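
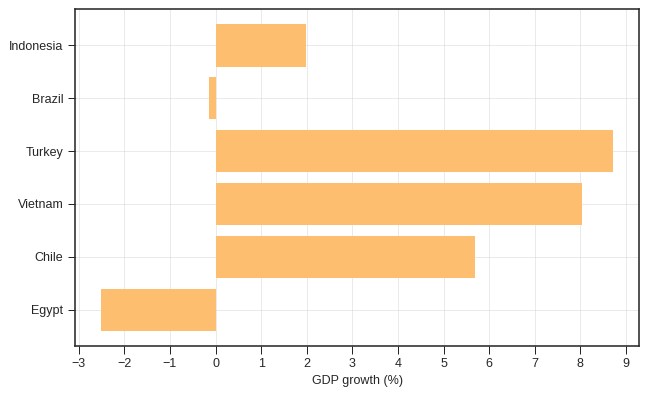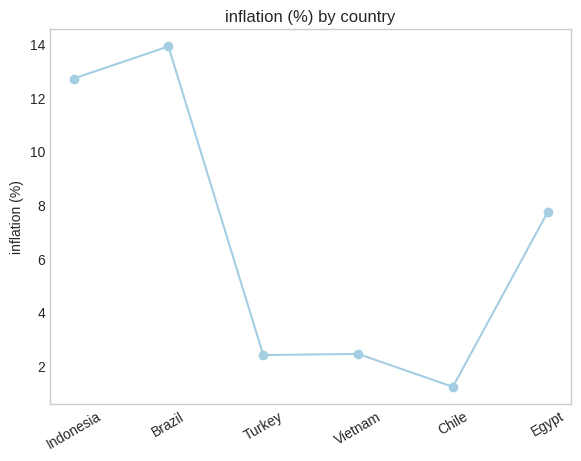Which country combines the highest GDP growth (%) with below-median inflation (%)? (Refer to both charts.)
Turkey

Chart 2 median inflation (%) ≈ 6; below-median countries: Turkey, Vietnam, Chile. Among those, Turkey has the highest GDP growth (%) (≈ 9).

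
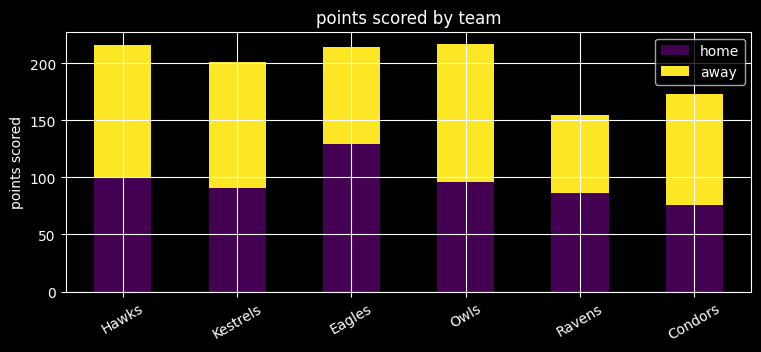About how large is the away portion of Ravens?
≈ 80

away top ≈ 160, bottom ≈ 80; segment ≈ 80.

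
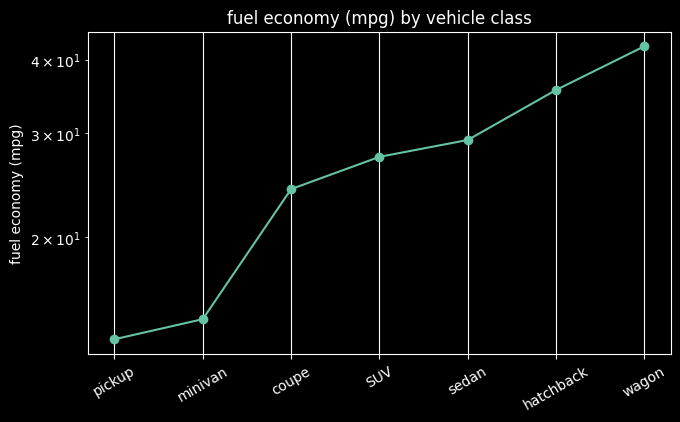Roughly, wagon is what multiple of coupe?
wagon ≈ 40, coupe ≈ 25; 40/25 ≈ 1.6.

≈ 1.6×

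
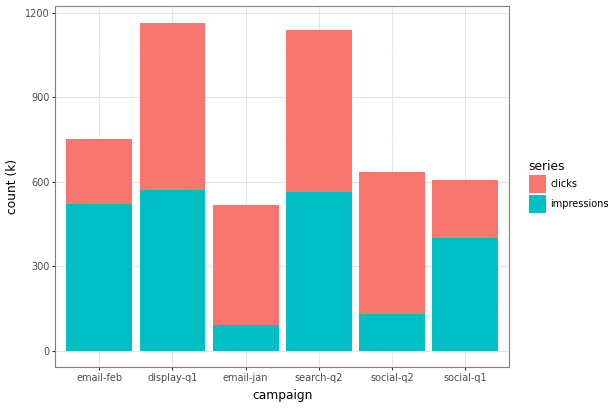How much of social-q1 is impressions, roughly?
impressions top ≈ 400, bottom ≈ 0; segment ≈ 400.

≈ 400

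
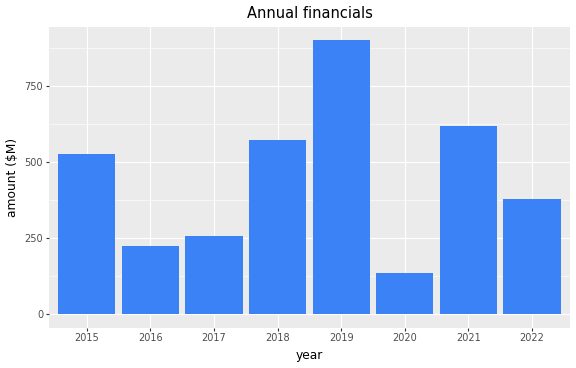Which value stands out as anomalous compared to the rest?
2019

2019 ≈ 900; the rest sit between ≈ 100 and ≈ 600.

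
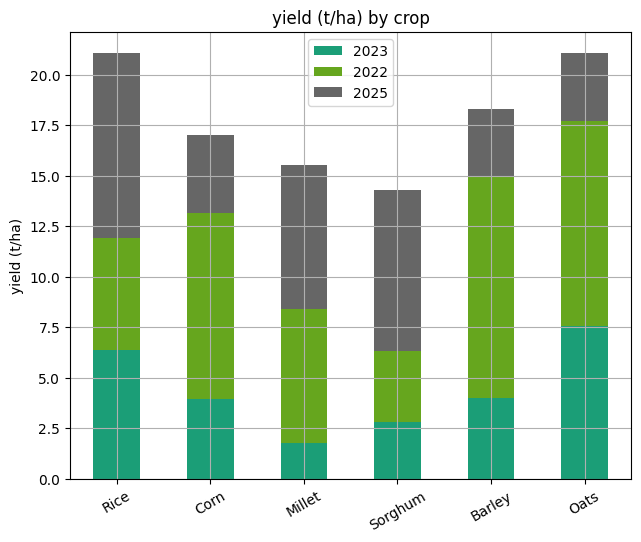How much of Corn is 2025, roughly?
≈ 4

2025 top ≈ 18, bottom ≈ 14; segment ≈ 4.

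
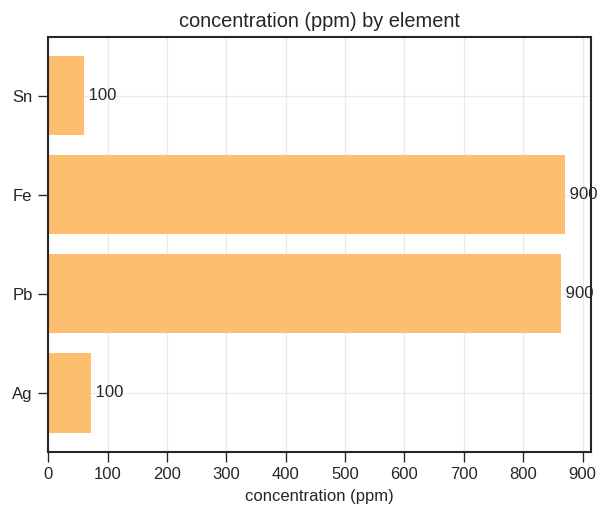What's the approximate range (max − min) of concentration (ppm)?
≈ 800

Max Fe ≈ 900, min Sn ≈ 100; range ≈ 800.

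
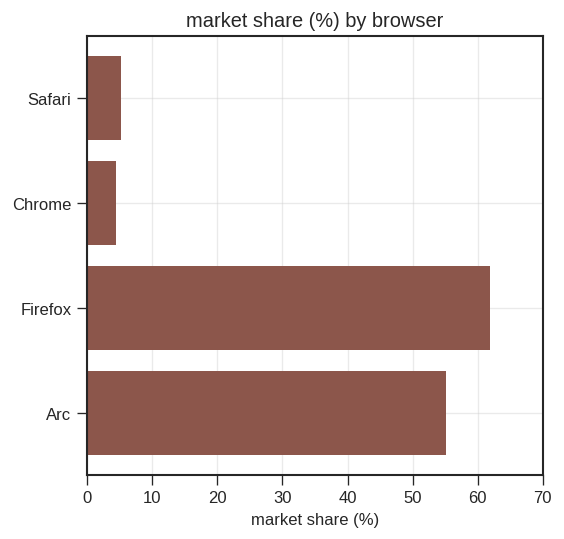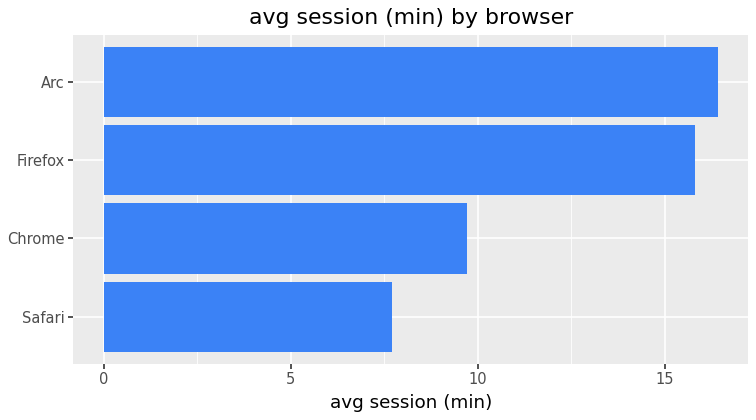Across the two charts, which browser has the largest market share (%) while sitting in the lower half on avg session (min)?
Safari

Chart 2 median avg session (min) ≈ 12; below-median browsers: Safari, Chrome. Among those, Safari has the highest market share (%) (≈ 10).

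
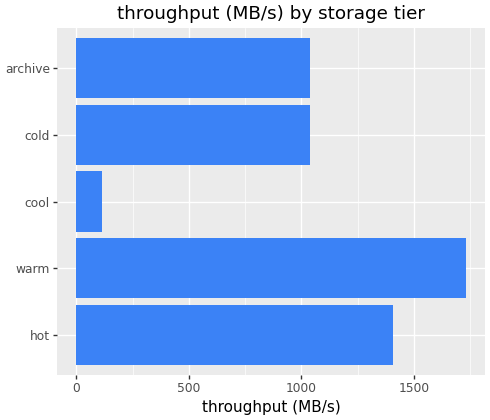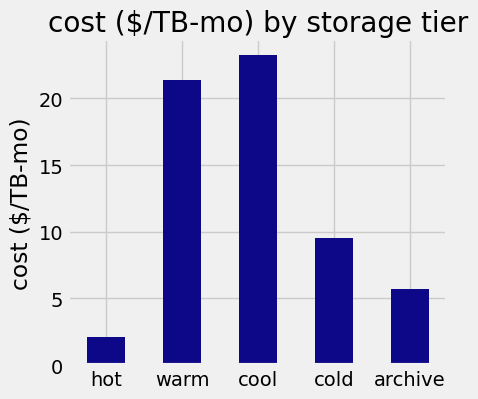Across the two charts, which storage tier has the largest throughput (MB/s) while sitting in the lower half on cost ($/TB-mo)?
Chart 2 median cost ($/TB-mo) ≈ 10; below-median storage tiers: hot, archive. Among those, hot has the highest throughput (MB/s) (≈ 1400).

hot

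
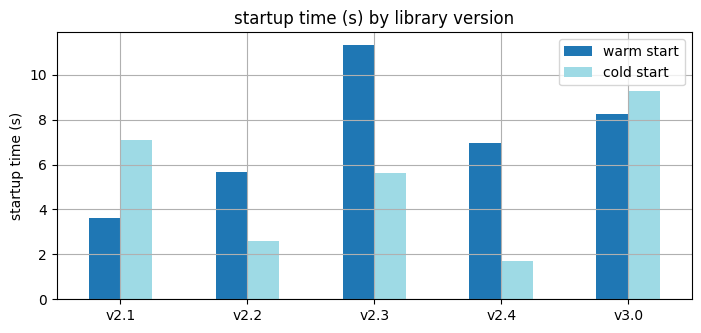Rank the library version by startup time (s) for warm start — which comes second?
Top 3 for warm start: v2.3 ≈ 11, v3.0 ≈ 8, v2.4 ≈ 7.

v3.0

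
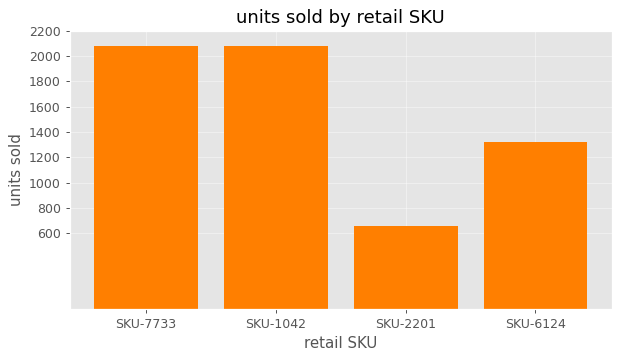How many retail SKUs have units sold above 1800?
Above 1800: SKU-7733, SKU-1042.

2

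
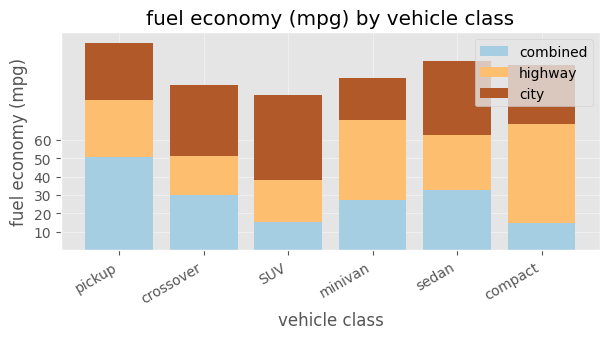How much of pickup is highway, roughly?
≈ 30

highway top ≈ 80, bottom ≈ 50; segment ≈ 30.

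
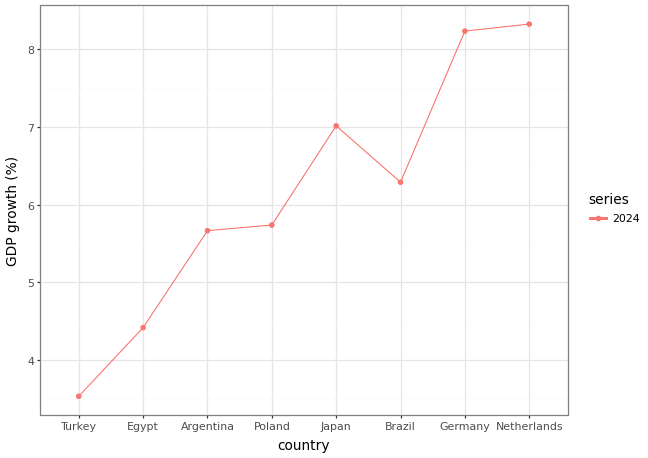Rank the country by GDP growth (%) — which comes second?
Germany

Top 3: Netherlands ≈ 8.5, Germany ≈ 8.0, Japan ≈ 7.0.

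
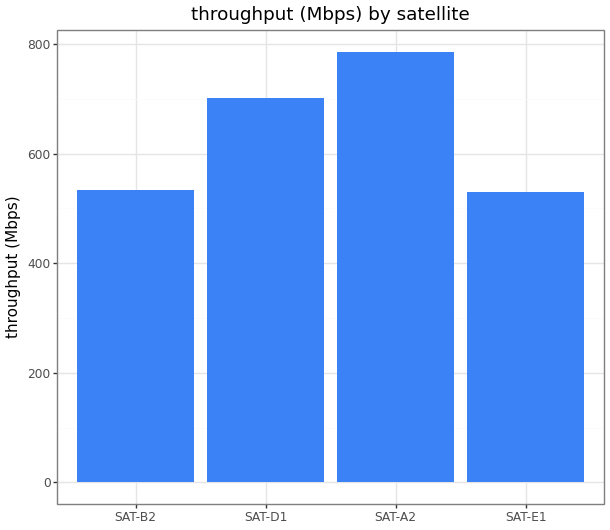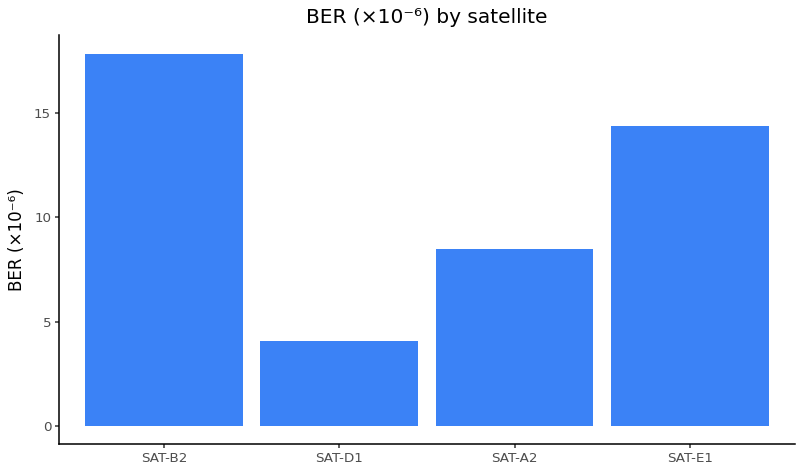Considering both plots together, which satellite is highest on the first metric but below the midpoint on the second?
Chart 2 median BER (×10⁻⁶) ≈ 12; below-median satellites: SAT-D1, SAT-A2. Among those, SAT-A2 has the highest throughput (Mbps) (≈ 800).

SAT-A2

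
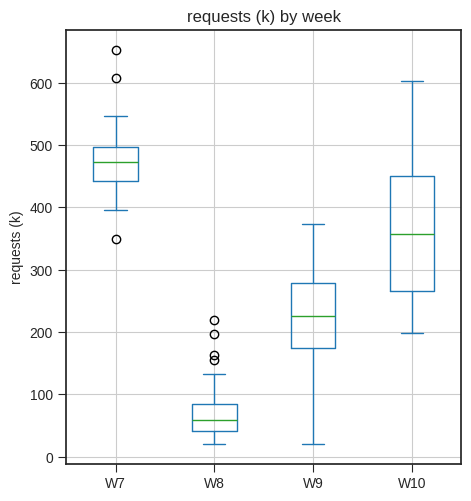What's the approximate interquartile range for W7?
≈ 50

Q3 ≈ 500, Q1 ≈ 450; IQR ≈ 50.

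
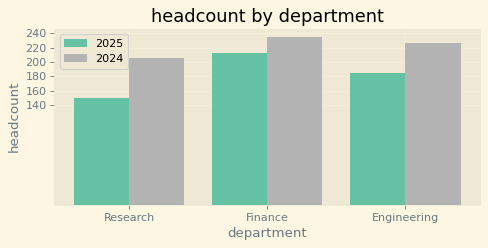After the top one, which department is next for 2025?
Engineering

Top 3 for 2025: Finance ≈ 220, Engineering ≈ 180, Research ≈ 140.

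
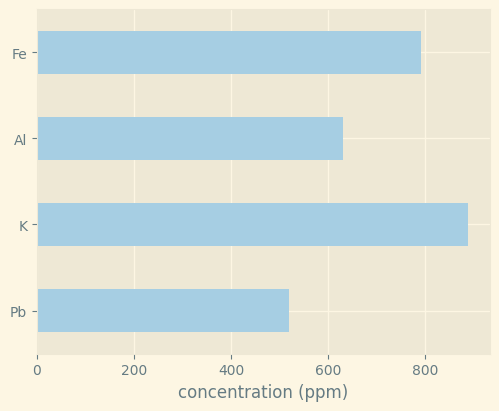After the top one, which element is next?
Top 3: K ≈ 900, Fe ≈ 800, Al ≈ 600.

Fe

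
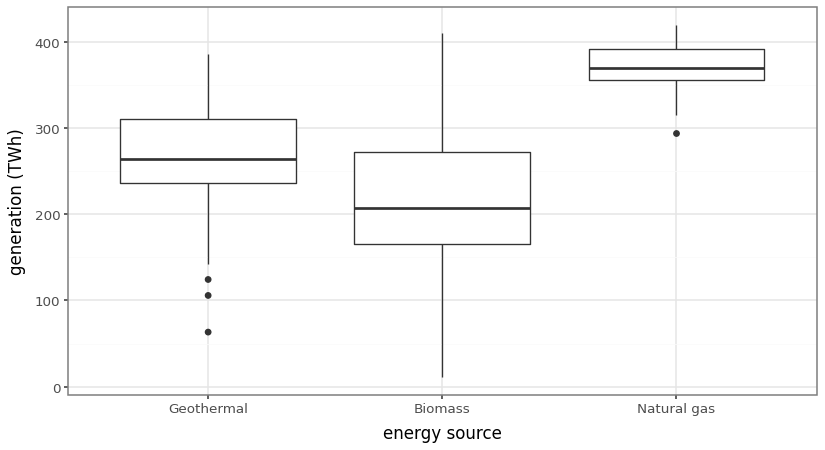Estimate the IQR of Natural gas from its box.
≈ 40

Q3 ≈ 400, Q1 ≈ 360; IQR ≈ 40.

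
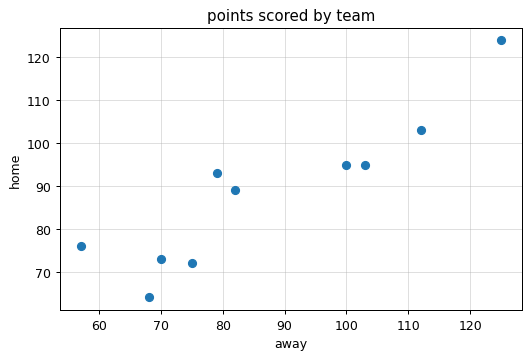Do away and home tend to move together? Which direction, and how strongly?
positive, strong

Points are positively correlated; strong (|r| ≈ 0.9).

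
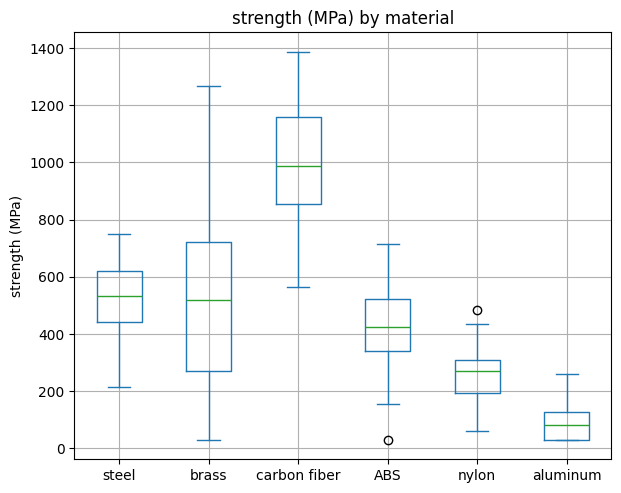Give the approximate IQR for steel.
Q3 ≈ 600, Q1 ≈ 400; IQR ≈ 200.

≈ 200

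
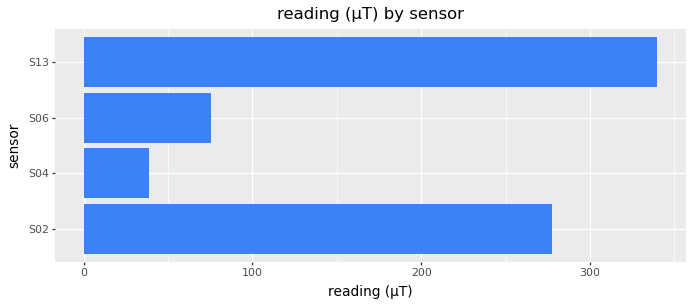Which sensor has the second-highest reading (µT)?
Top 3: S13 ≈ 350, S02 ≈ 300, S06 ≈ 100.

S02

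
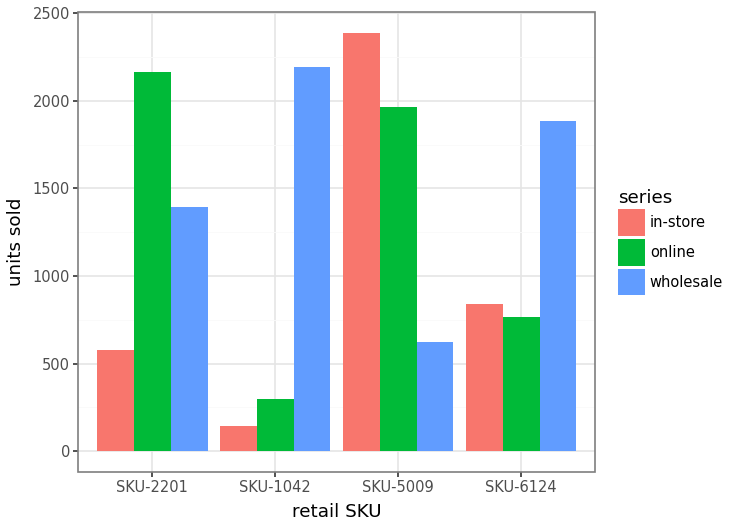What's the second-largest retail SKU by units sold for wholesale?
Top 3 for wholesale: SKU-1042 ≈ 2200, SKU-6124 ≈ 1800, SKU-2201 ≈ 1400.

SKU-6124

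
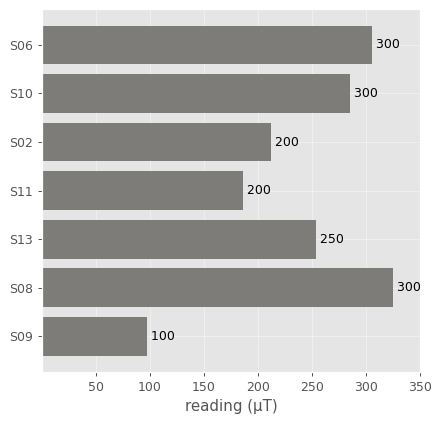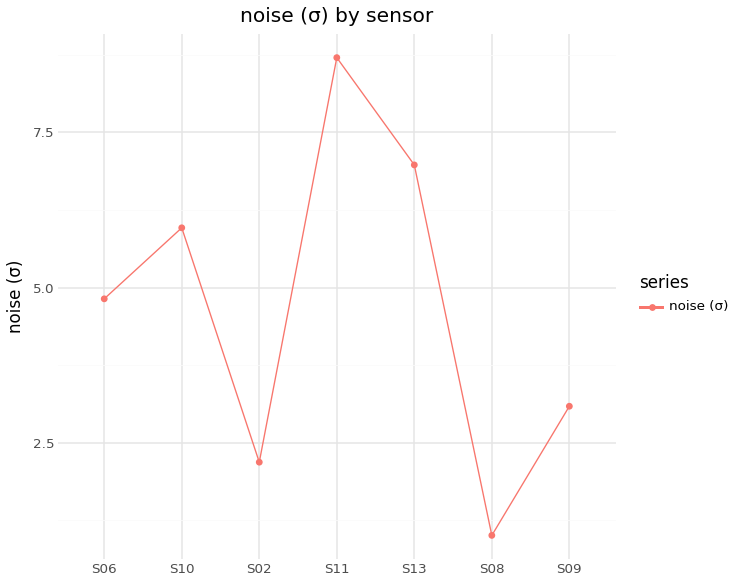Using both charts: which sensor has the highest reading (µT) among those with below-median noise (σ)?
S08

Chart 2 median noise (σ) ≈ 5; below-median sensors: S02, S08, S09. Among those, S08 has the highest reading (µT) (≈ 300).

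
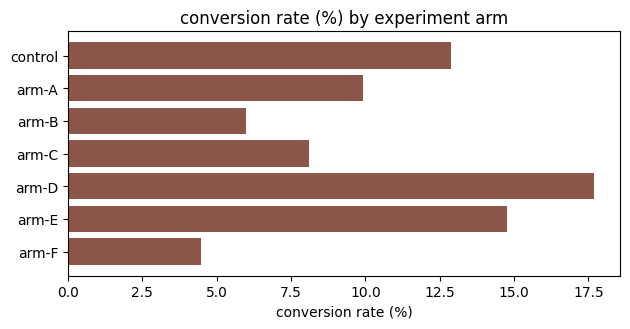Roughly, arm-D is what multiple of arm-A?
arm-D ≈ 18, arm-A ≈ 10; 18/10 ≈ 1.8.

≈ 1.8×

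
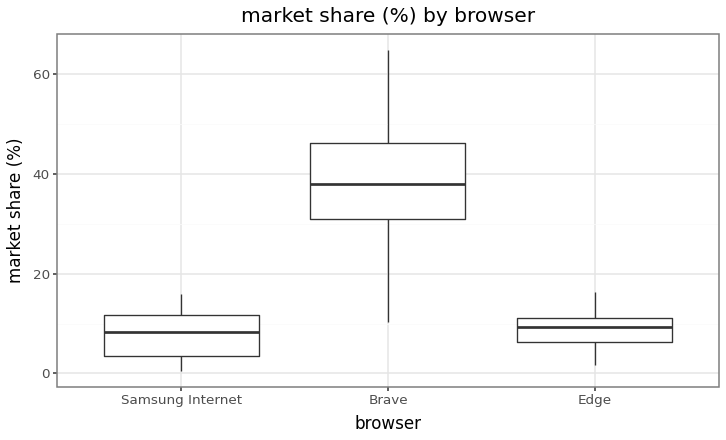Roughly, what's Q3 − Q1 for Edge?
Q3 ≈ 10, Q1 ≈ 5; IQR ≈ 5.

≈ 5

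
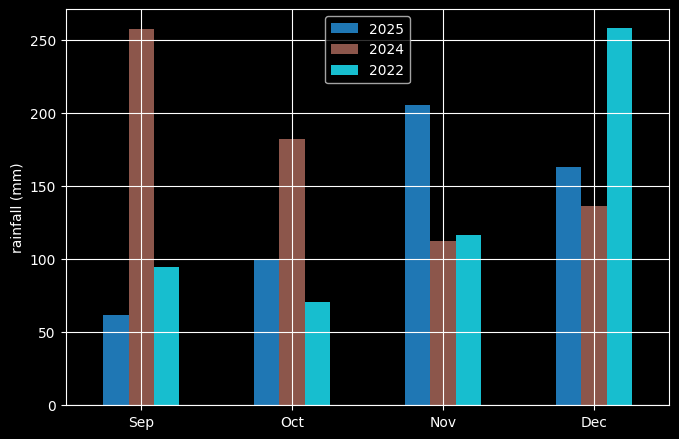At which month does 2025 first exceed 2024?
Nov

Oct: 2025 ≈ 100 vs 2024 ≈ 175 (not yet); Nov: 2025 ≈ 200 vs 2024 ≈ 100 (first crossover).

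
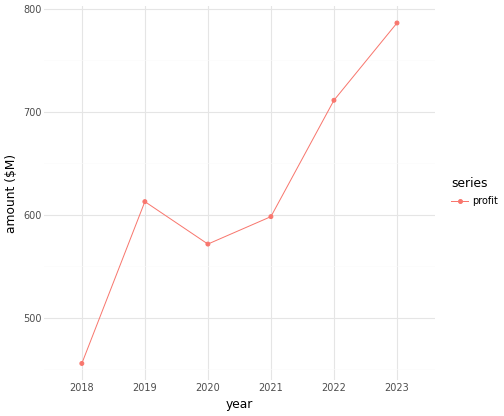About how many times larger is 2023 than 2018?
2023 ≈ 800, 2018 ≈ 450; 800/450 ≈ 1.78.

≈ 1.78×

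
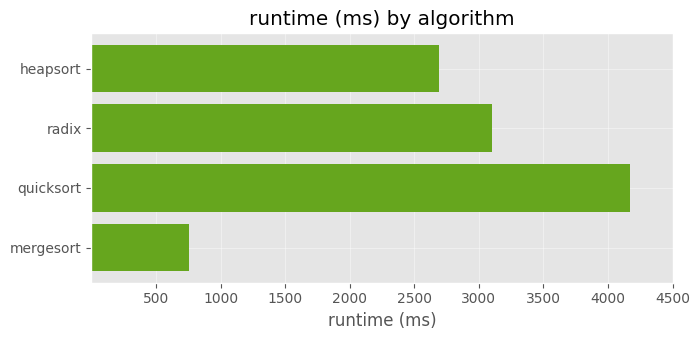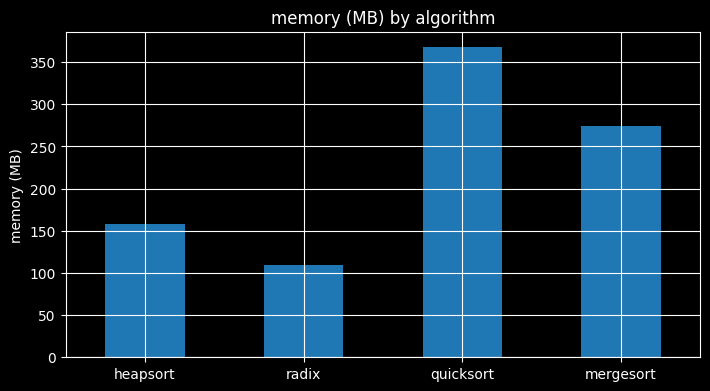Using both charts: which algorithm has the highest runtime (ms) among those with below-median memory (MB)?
radix

Chart 2 median memory (MB) ≈ 200; below-median algorithms: heapsort, radix. Among those, radix has the highest runtime (ms) (≈ 3000).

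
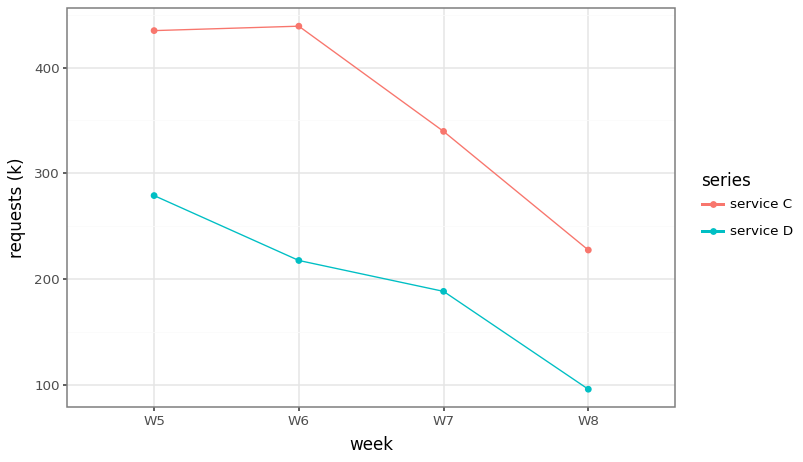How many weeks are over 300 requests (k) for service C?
Above 300: W5, W6, W7.

3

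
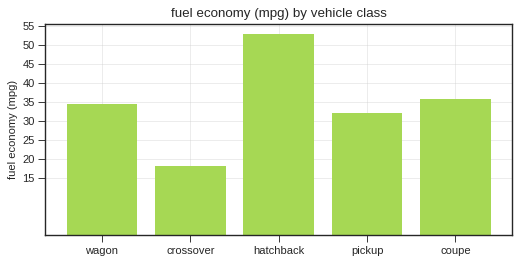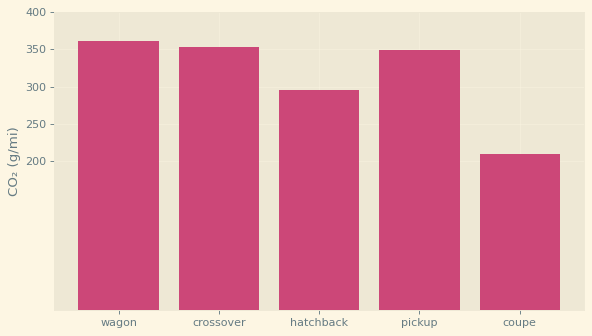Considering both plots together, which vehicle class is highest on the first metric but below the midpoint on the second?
Chart 2 median CO₂ (g/mi) ≈ 350; below-median vehicle classes: hatchback, coupe. Among those, hatchback has the highest fuel economy (mpg) (≈ 55).

hatchback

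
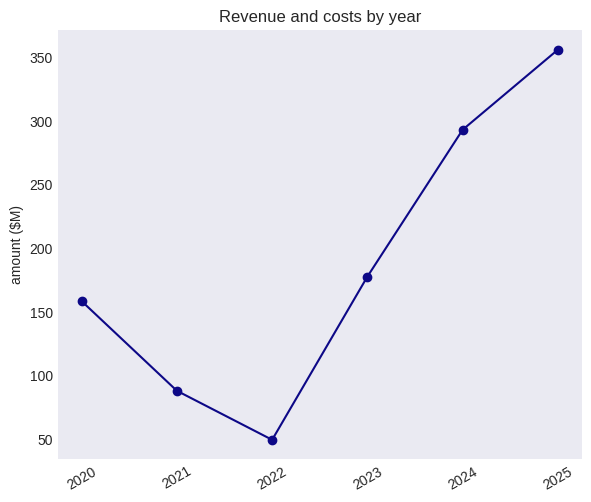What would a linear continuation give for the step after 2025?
≈ 425

Last three: 200, 300, 350 → slope ≈ 75/step → next ≈ 425.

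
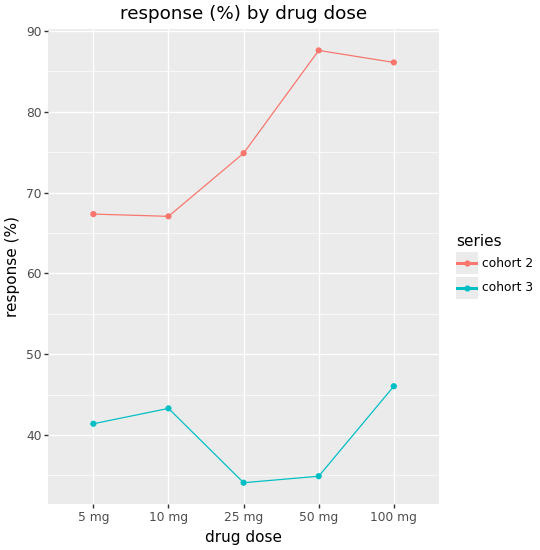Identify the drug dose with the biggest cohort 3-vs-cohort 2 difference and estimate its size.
50 mg: cohort 3 ≈ 35, cohort 2 ≈ 90 → gap ≈ 55. Next-largest (25 mg) is only ≈ 40.

50 mg, ≈ 55 %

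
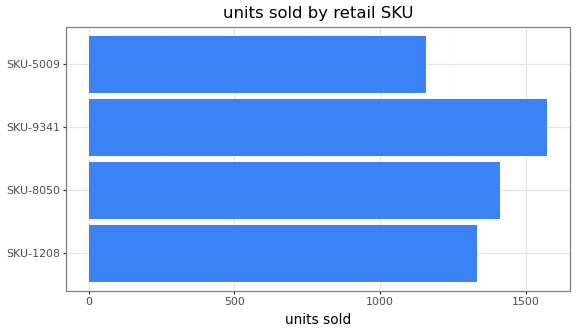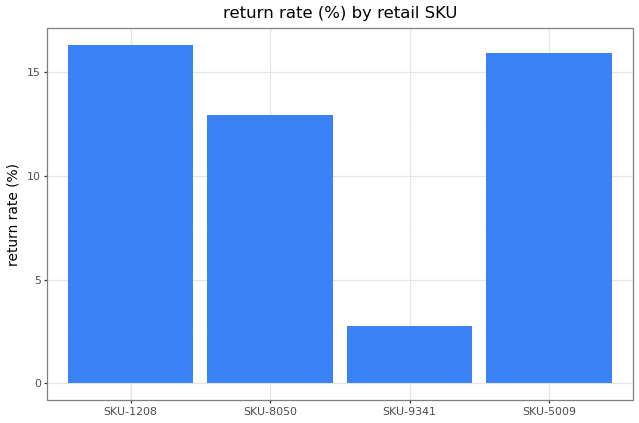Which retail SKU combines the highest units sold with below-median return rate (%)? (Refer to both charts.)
Chart 2 median return rate (%) ≈ 14; below-median retail SKUs: SKU-8050, SKU-9341. Among those, SKU-9341 has the highest units sold (≈ 1600).

SKU-9341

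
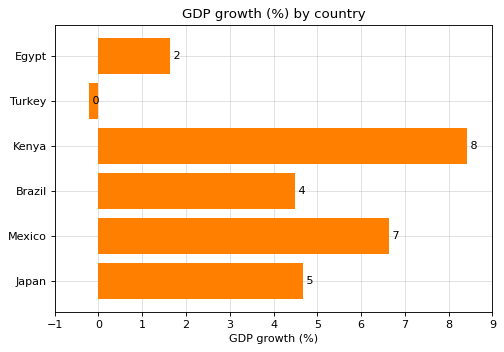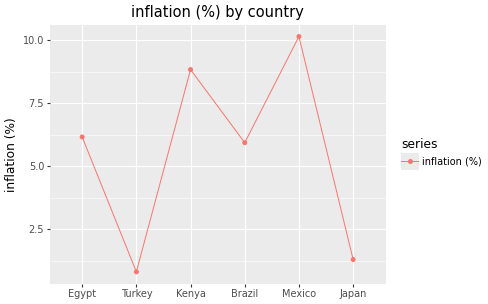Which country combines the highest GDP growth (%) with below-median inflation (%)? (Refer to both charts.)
Chart 2 median inflation (%) ≈ 6; below-median countries: Turkey, Brazil, Japan. Among those, Japan has the highest GDP growth (%) (≈ 5).

Japan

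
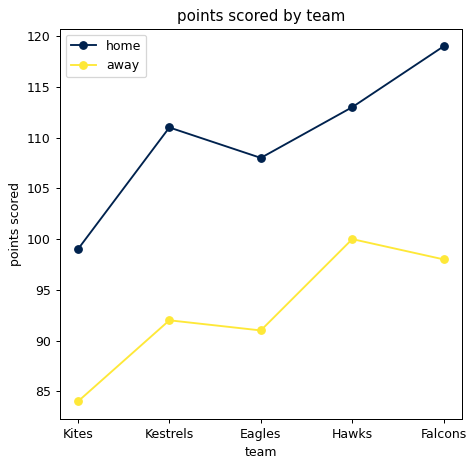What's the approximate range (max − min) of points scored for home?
Max Falcons ≈ 120, min Kites ≈ 100; range ≈ 20.

≈ 20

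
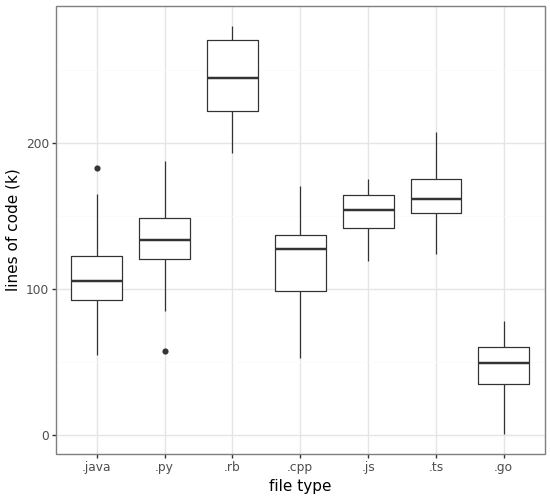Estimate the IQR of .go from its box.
Q3 ≈ 60, Q1 ≈ 40; IQR ≈ 20.

≈ 20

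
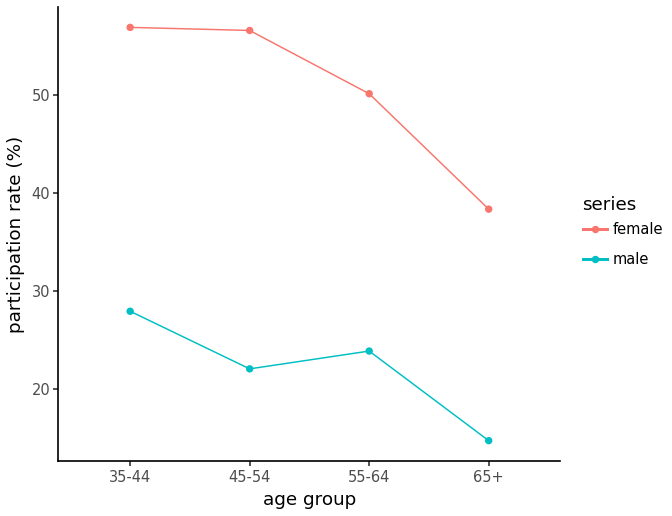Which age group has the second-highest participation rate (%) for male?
55-64

Top 3 for male: 35-44 ≈ 30, 55-64 ≈ 25, 45-54 ≈ 20.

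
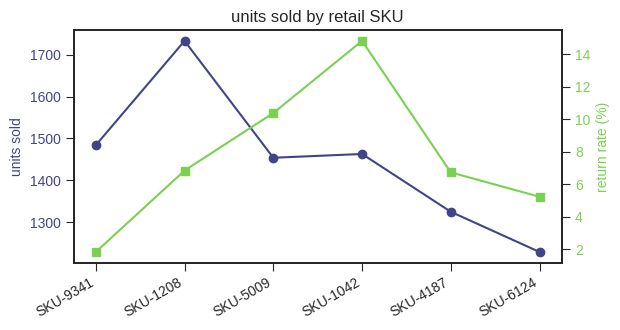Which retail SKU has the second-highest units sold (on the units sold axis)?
SKU-9341

Top 3 (on the units sold axis): SKU-1208 ≈ 1750, SKU-9341 ≈ 1500, SKU-1042 ≈ 1450.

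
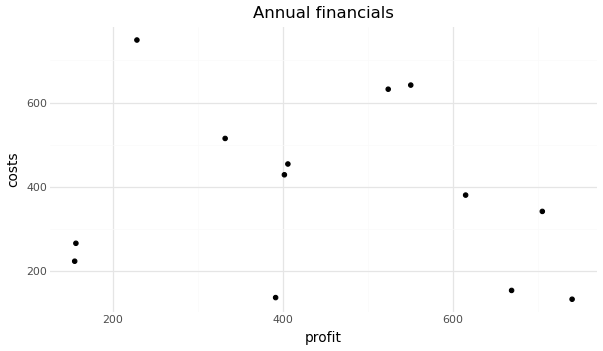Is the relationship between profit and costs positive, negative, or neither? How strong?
no clear correlation

Points are roughly uncorrelated; weak (|r| ≈ 0.2).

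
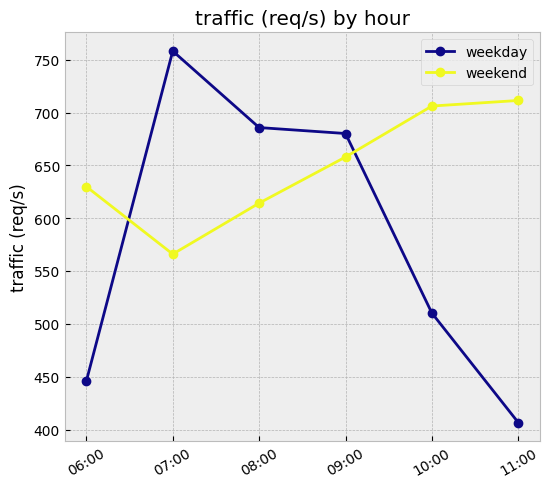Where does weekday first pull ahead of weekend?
07:00

06:00: weekday ≈ 450 vs weekend ≈ 650 (not yet); 07:00: weekday ≈ 750 vs weekend ≈ 550 (first crossover).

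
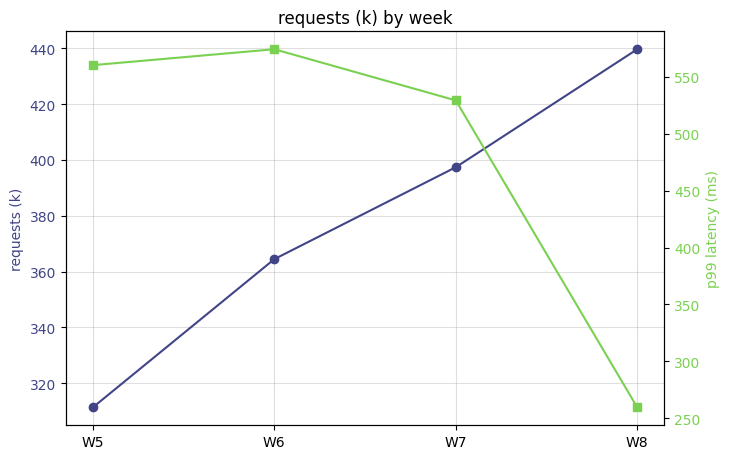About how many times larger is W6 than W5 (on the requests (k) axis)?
W6 ≈ 360, W5 ≈ 320; 360/320 ≈ 1.12.

≈ 1.12×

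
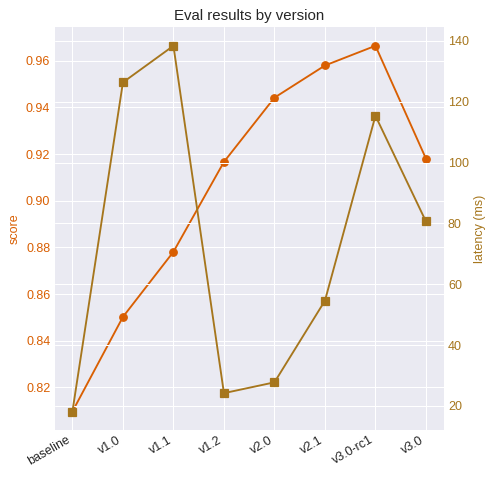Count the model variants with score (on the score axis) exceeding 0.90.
Above 0.90: v1.2, v2.0, v2.1, v3.0-rc1, v3.0.

5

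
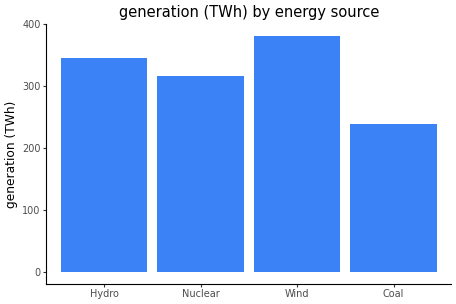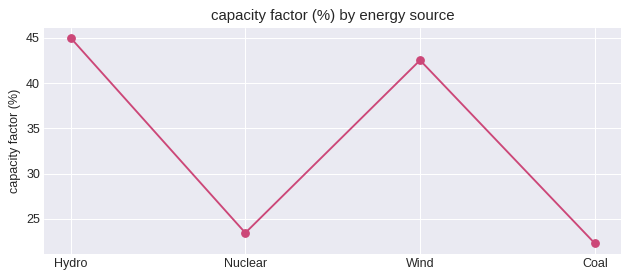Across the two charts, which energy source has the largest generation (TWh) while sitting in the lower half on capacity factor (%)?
Nuclear

Chart 2 median capacity factor (%) ≈ 35; below-median energy sources: Nuclear, Coal. Among those, Nuclear has the highest generation (TWh) (≈ 300).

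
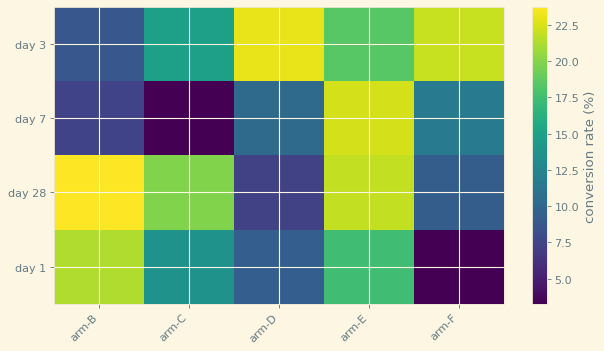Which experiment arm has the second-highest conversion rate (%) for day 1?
Top 3 for day 1: arm-B ≈ 22, arm-E ≈ 18, arm-C ≈ 14.

arm-E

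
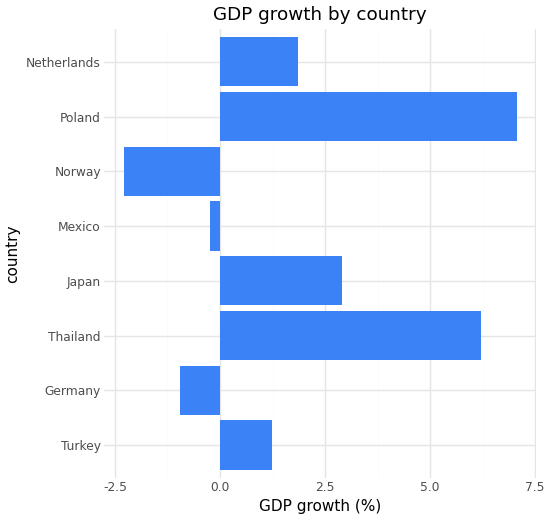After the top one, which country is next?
Thailand

Top 3: Poland ≈ 7, Thailand ≈ 6, Japan ≈ 3.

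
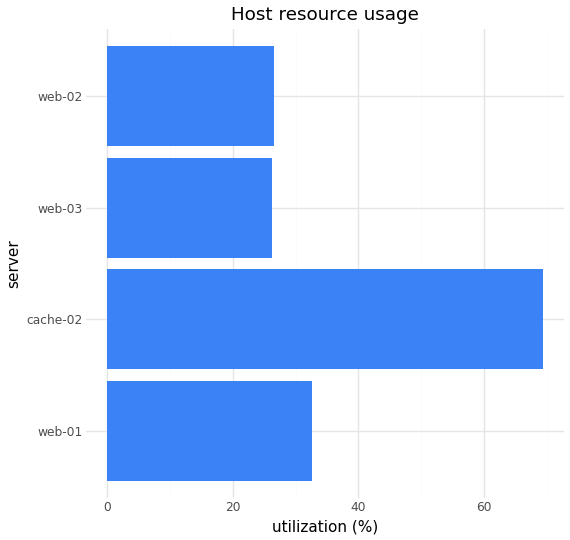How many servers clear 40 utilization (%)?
1

Above 40: cache-02.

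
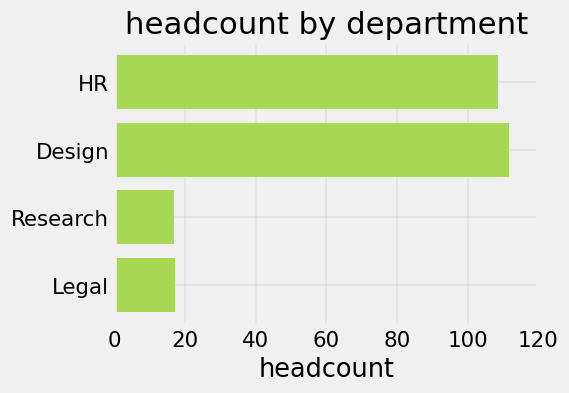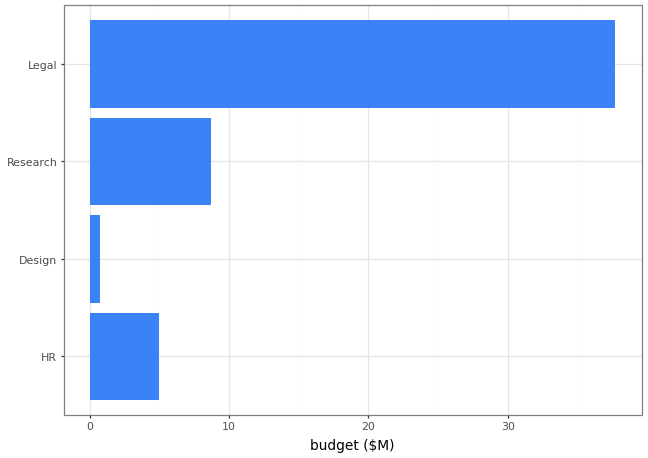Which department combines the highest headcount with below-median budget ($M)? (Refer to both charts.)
Design

Chart 2 median budget ($M) ≈ 5; below-median departments: HR, Design. Among those, Design has the highest headcount (≈ 120).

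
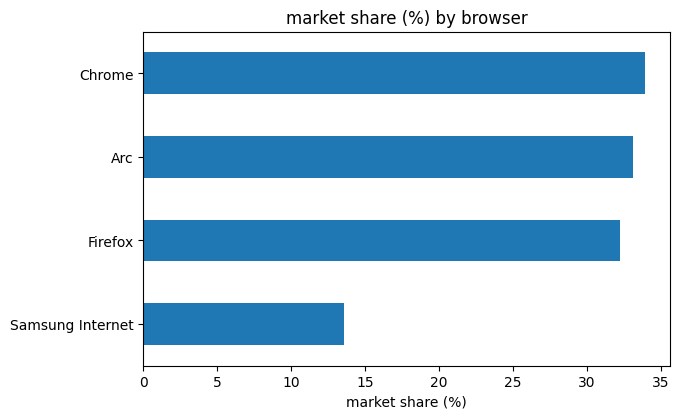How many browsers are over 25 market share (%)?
3

Above 25: Firefox, Arc, Chrome.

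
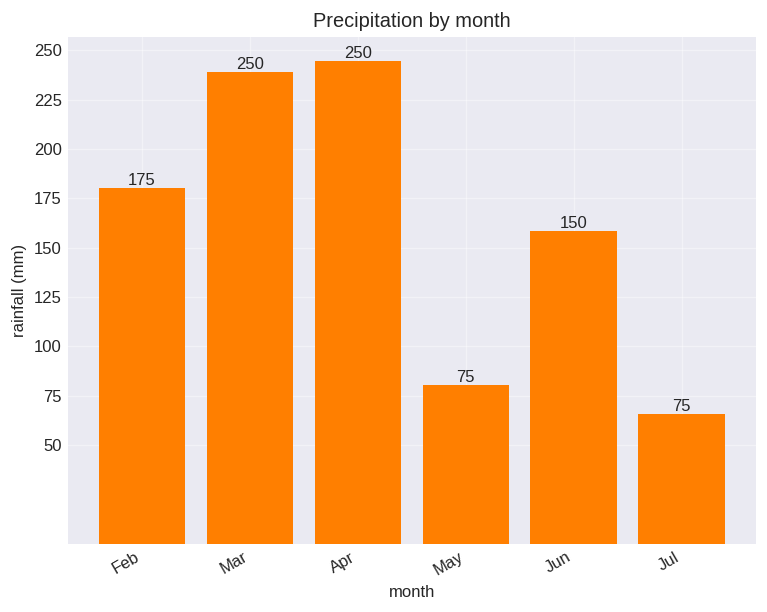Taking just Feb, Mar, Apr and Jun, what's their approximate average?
≈ 206

(175 + 250 + 250 + 150) / 4 ≈ 206.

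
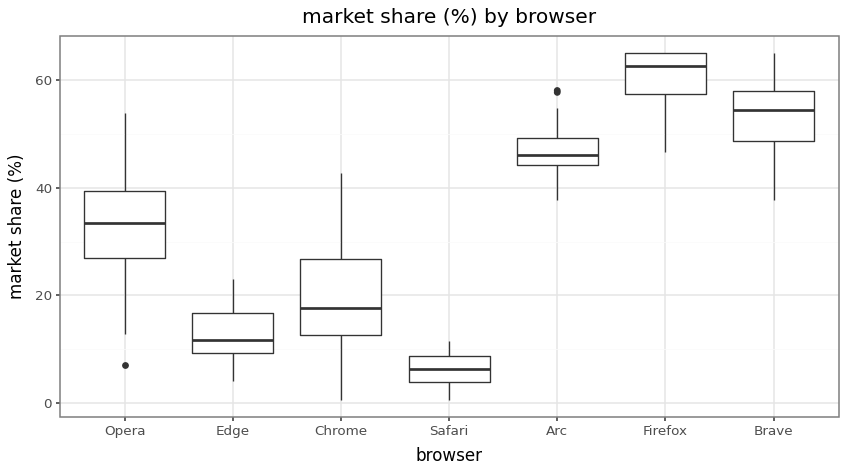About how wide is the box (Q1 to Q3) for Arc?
≈ 5

Q3 ≈ 50, Q1 ≈ 45; IQR ≈ 5.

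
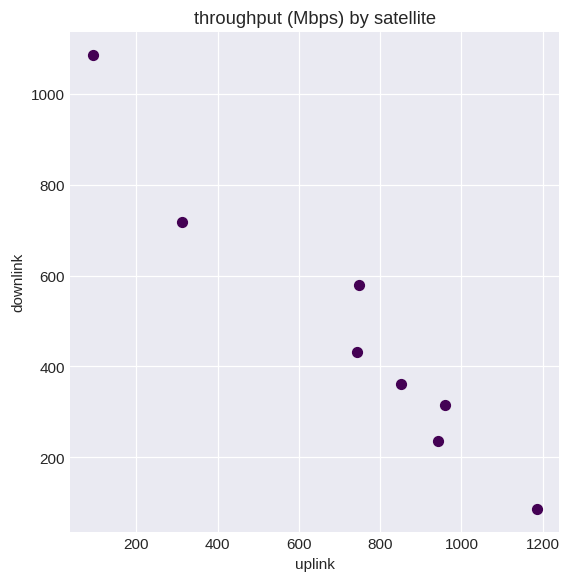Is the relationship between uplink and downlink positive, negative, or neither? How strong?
negative, strong

Points are negatively correlated; strong (|r| ≈ 1.0).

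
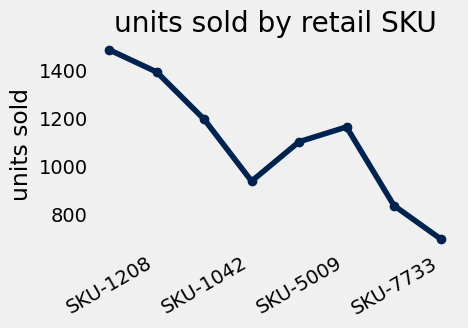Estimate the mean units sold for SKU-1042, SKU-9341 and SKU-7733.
≈ 967

(1200 + 900 + 800) / 3 ≈ 967.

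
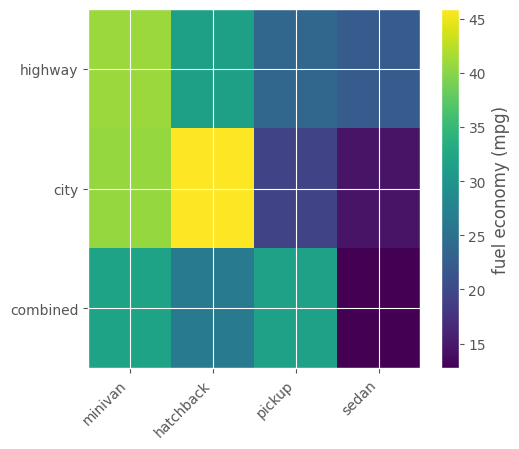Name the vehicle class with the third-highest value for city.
pickup

Top 4 for city: hatchback ≈ 45, minivan ≈ 40, pickup ≈ 20, sedan ≈ 15.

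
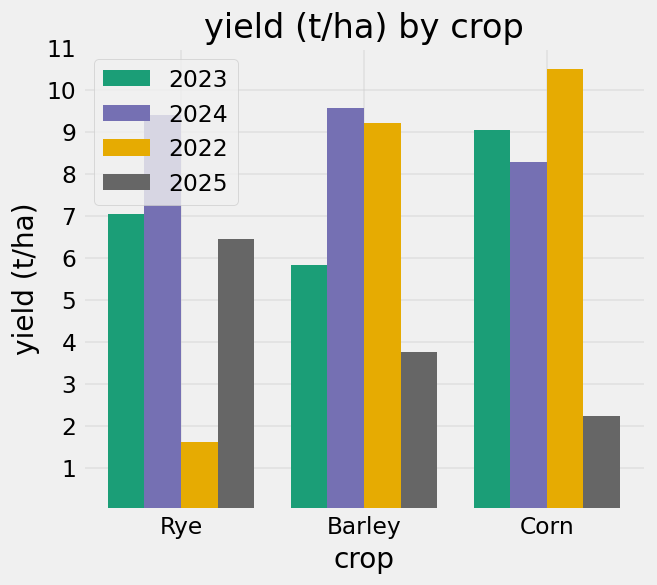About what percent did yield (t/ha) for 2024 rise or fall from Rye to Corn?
Rye ≈ 9, Corn ≈ 8; (8 − 9) / 9 ≈ -11.1%.

≈ -11.1%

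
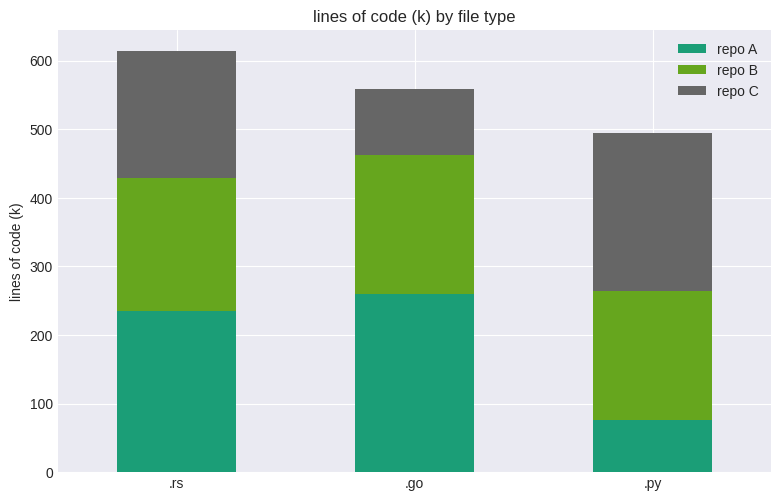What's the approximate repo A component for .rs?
repo A top ≈ 200, bottom ≈ 0; segment ≈ 200.

≈ 200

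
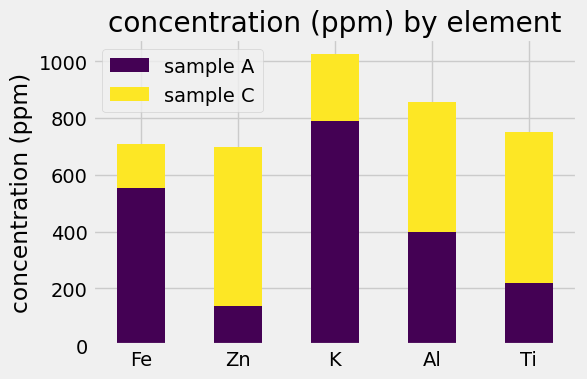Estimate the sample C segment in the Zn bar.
≈ 600

sample C top ≈ 700, bottom ≈ 100; segment ≈ 600.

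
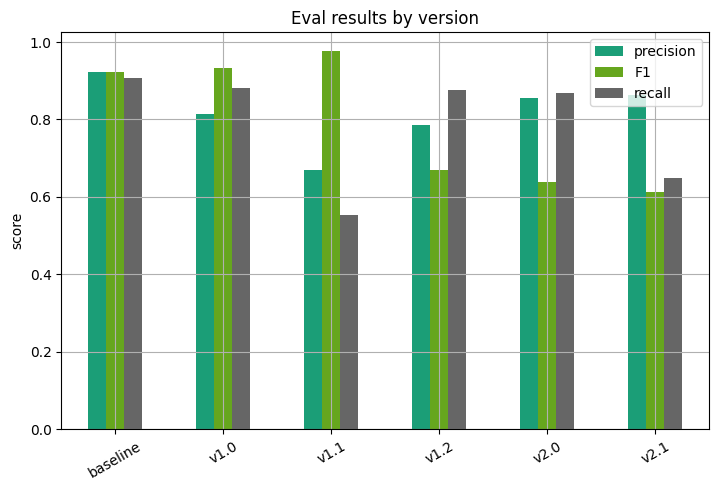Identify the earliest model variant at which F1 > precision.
v1.0

baseline: F1 ≈ 0.9 vs precision ≈ 0.9 (not yet); v1.0: F1 ≈ 0.9 vs precision ≈ 0.8 (first crossover).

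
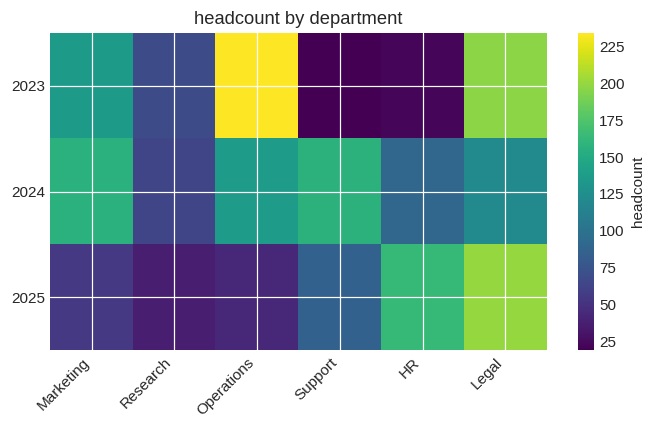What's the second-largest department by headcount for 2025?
HR

Top 3 for 2025: Legal ≈ 200, HR ≈ 160, Support ≈ 80.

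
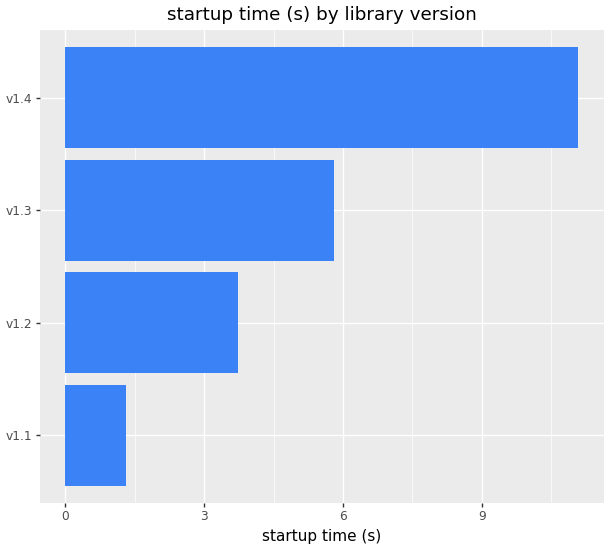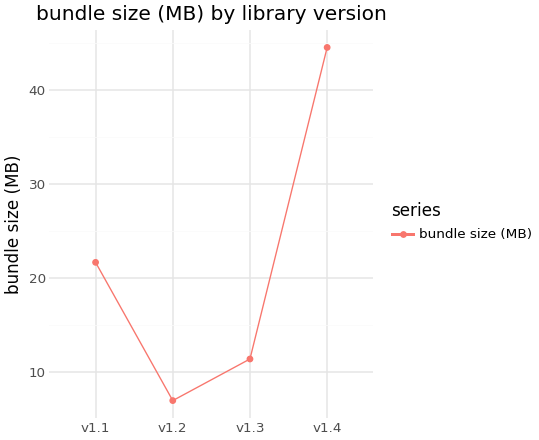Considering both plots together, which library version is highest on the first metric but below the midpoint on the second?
v1.3

Chart 2 median bundle size (MB) ≈ 15; below-median library versions: v1.2, v1.3. Among those, v1.3 has the highest startup time (s) (≈ 6).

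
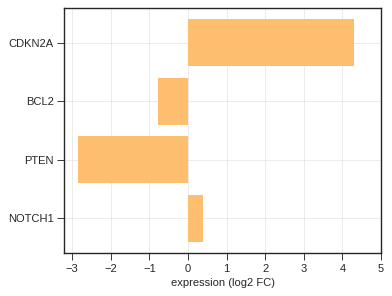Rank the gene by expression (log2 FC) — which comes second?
NOTCH1

Top 3: CDKN2A ≈ 4, NOTCH1 ≈ 0, BCL2 ≈ -1.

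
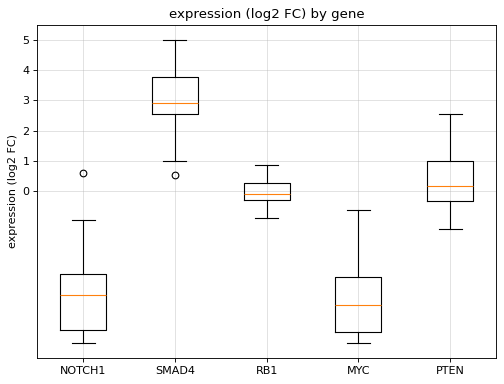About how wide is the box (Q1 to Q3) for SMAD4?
Q3 ≈ 4, Q1 ≈ 3; IQR ≈ 1.

≈ 1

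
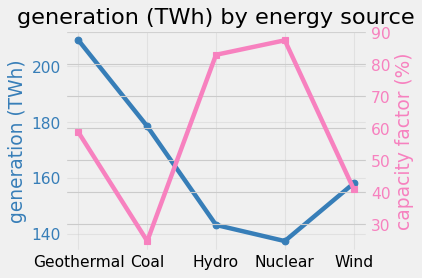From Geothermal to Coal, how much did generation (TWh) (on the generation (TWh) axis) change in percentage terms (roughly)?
Geothermal ≈ 210, Coal ≈ 180; (180 − 210) / 210 ≈ -14.3%.

≈ -14.3%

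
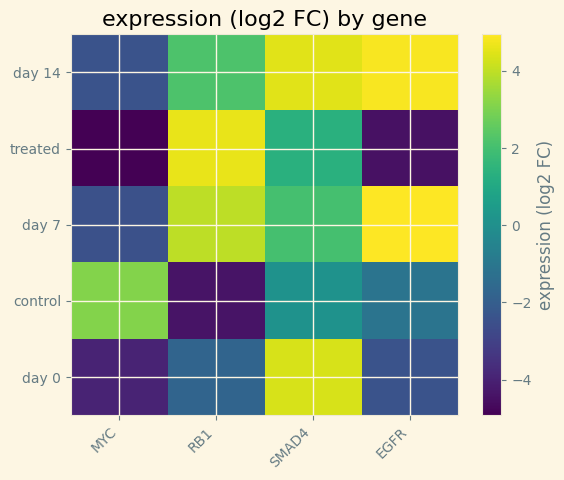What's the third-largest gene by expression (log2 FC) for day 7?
SMAD4

Top 4 for day 7: EGFR ≈ 5, RB1 ≈ 4, SMAD4 ≈ 2, MYC ≈ -2.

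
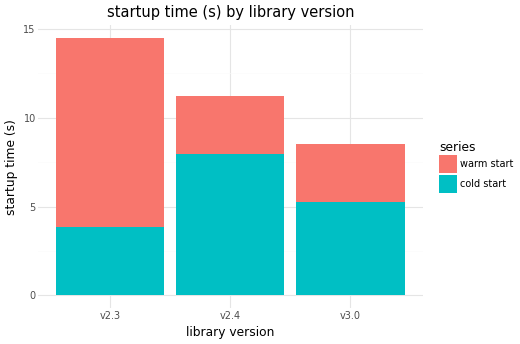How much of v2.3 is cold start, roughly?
cold start top ≈ 4, bottom ≈ 0; segment ≈ 4.

≈ 4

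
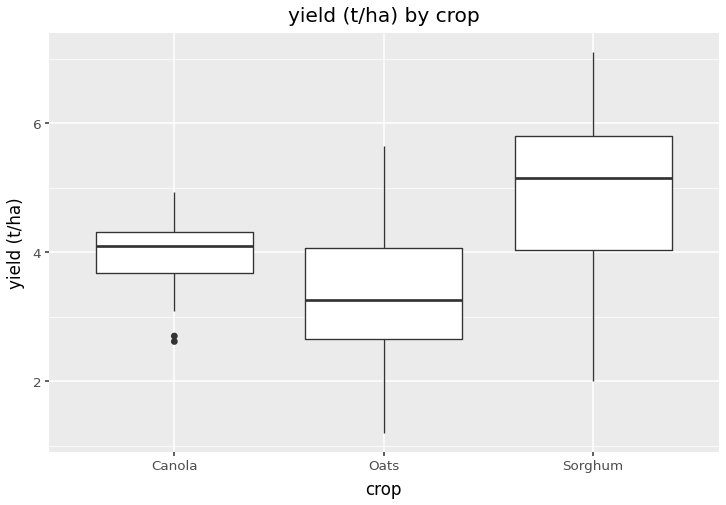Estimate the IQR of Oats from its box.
≈ 1.4

Q3 ≈ 4.0, Q1 ≈ 2.6; IQR ≈ 1.4.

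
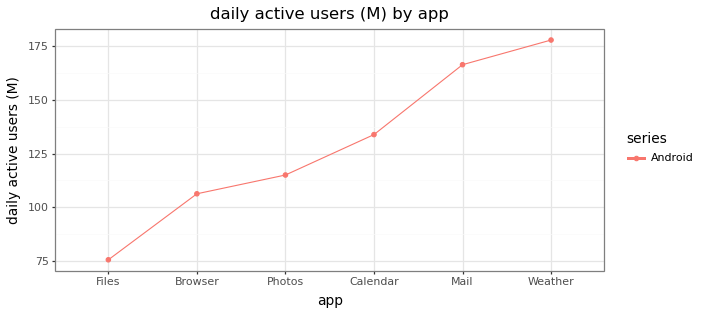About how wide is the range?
Max Weather ≈ 180, min Files ≈ 80; range ≈ 100.

≈ 100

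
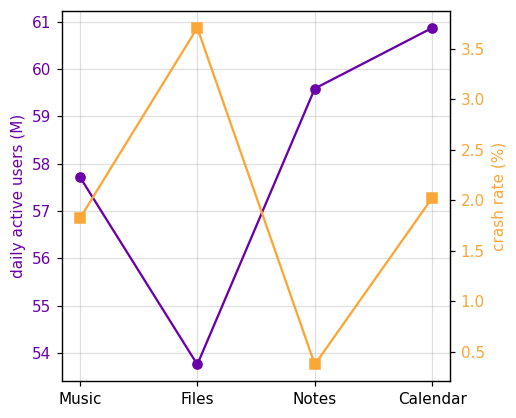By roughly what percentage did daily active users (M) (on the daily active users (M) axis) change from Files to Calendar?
≈ +13%

Files ≈ 54, Calendar ≈ 61; (61 − 54) / 54 ≈ +13%.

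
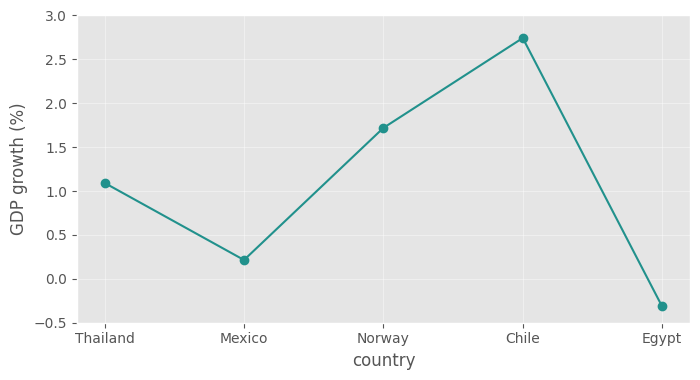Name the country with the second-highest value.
Norway

Top 3: Chile ≈ 2.5, Norway ≈ 1.5, Thailand ≈ 1.0.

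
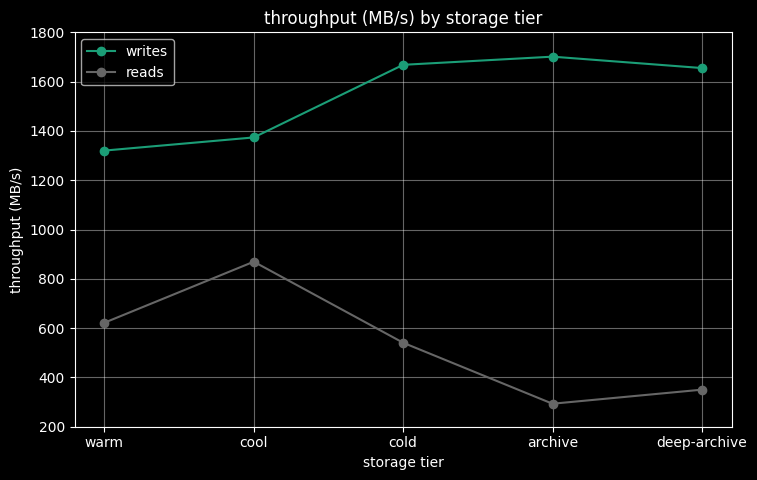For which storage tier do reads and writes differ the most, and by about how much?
archive: reads ≈ 200, writes ≈ 1800 → gap ≈ 1600. Next-largest (deep-archive) is only ≈ 1200.

archive, ≈ 1600 MB/s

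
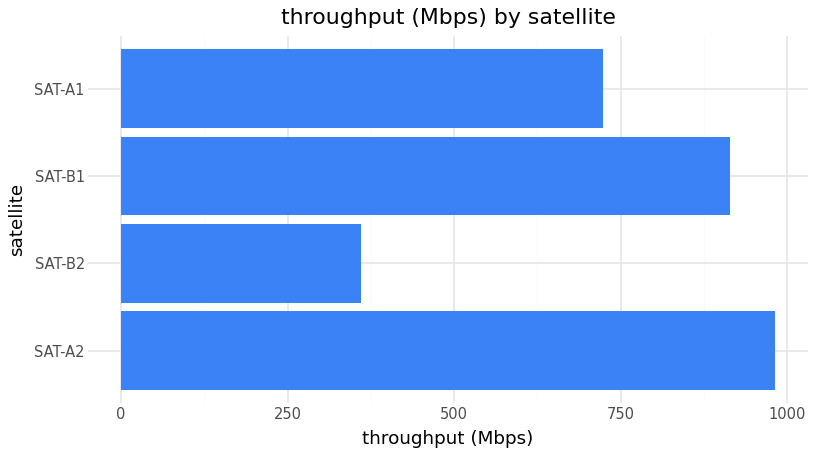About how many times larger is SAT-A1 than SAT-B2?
≈ 1.75×

SAT-A1 ≈ 700, SAT-B2 ≈ 400; 700/400 ≈ 1.75.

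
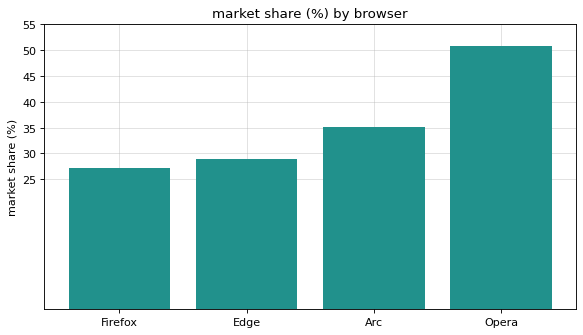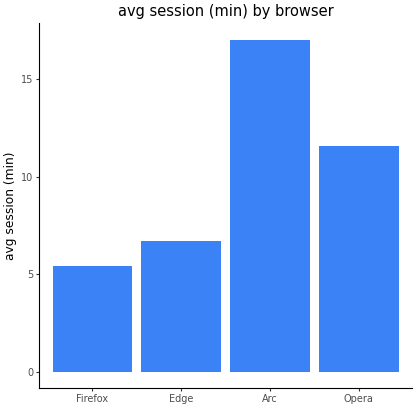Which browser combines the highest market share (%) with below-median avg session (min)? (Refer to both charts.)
Chart 2 median avg session (min) ≈ 10; below-median browsers: Firefox, Edge. Among those, Edge has the highest market share (%) (≈ 30).

Edge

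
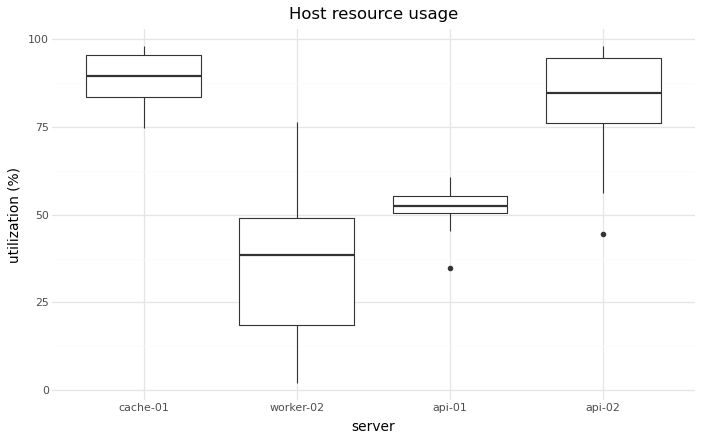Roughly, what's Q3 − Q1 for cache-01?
≈ 10

Q3 ≈ 95, Q1 ≈ 85; IQR ≈ 10.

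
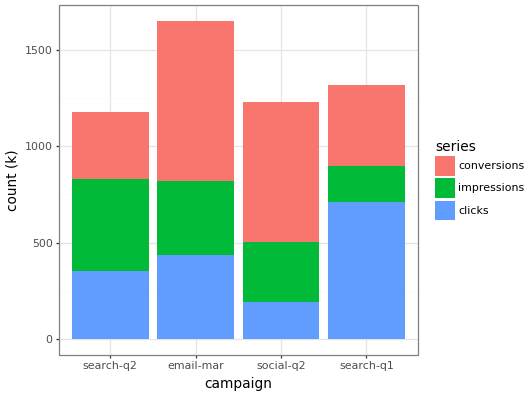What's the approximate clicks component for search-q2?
clicks top ≈ 400, bottom ≈ 0; segment ≈ 400.

≈ 400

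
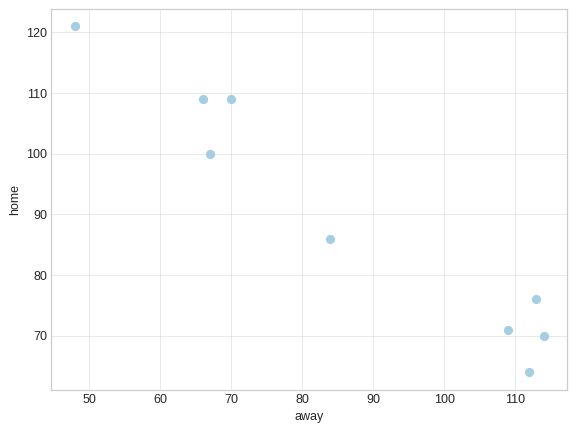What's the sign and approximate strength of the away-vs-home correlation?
negative, strong

Points are negatively correlated; strong (|r| ≈ 1.0).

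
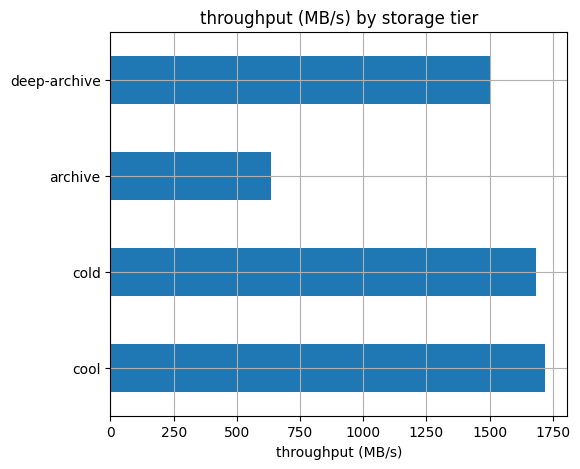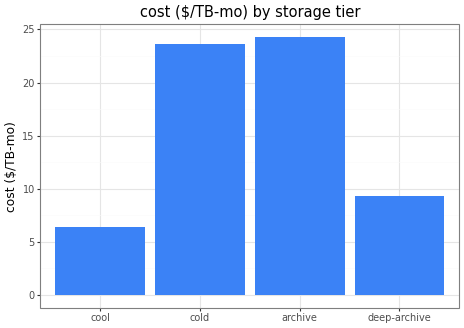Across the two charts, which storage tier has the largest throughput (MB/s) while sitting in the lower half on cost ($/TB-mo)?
cool

Chart 2 median cost ($/TB-mo) ≈ 15; below-median storage tiers: cool, deep-archive. Among those, cool has the highest throughput (MB/s) (≈ 1800).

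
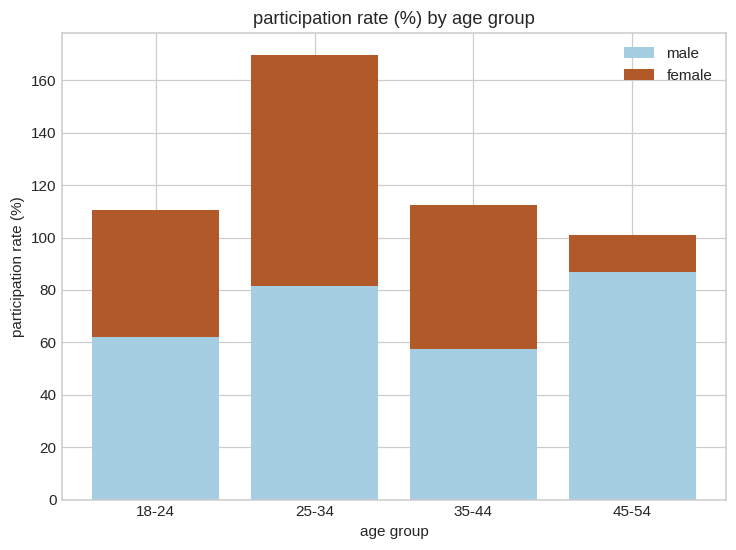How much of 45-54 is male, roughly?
male top ≈ 80, bottom ≈ 0; segment ≈ 80.

≈ 80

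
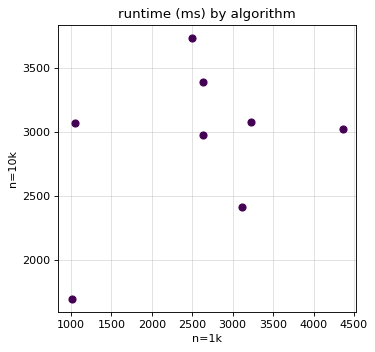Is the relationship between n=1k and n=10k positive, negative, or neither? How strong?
positive, weak

Points are positively correlated; weak (|r| ≈ 0.3).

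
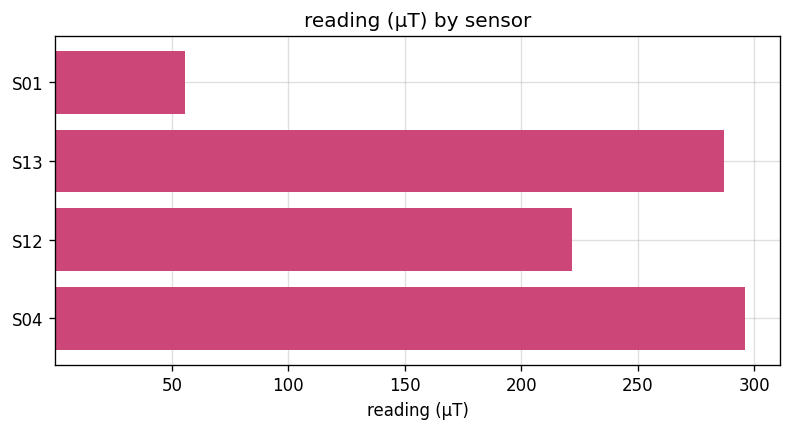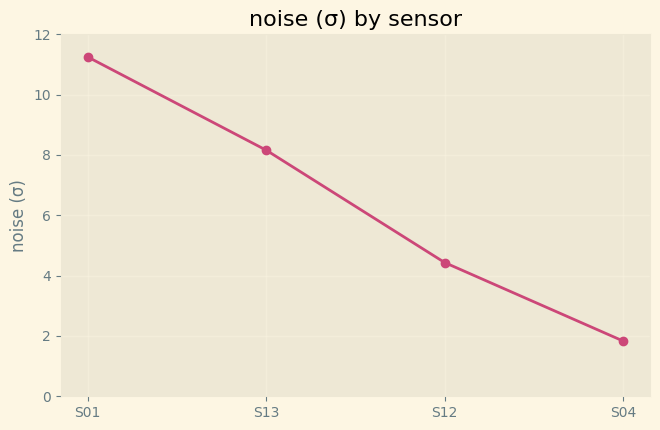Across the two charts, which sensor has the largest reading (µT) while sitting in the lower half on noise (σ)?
Chart 2 median noise (σ) ≈ 6; below-median sensors: S12, S04. Among those, S04 has the highest reading (µT) (≈ 300).

S04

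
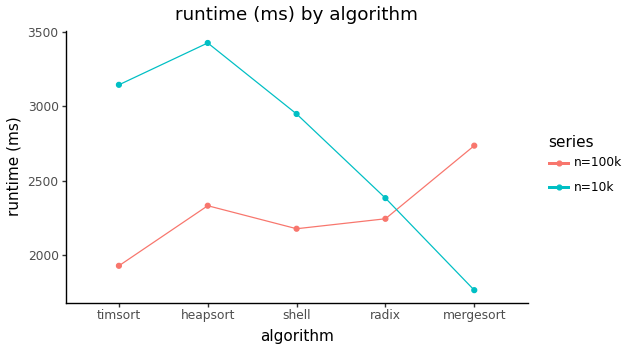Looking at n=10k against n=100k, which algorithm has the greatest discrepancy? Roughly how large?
timsort, ≈ 1200 ms

timsort: n=10k ≈ 3200, n=100k ≈ 2000 → gap ≈ 1200. Next-largest (heapsort) is only ≈ 1000.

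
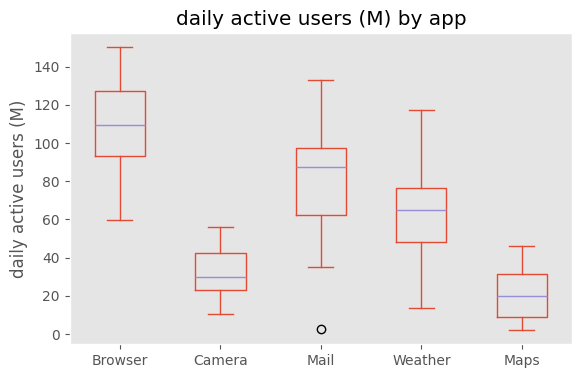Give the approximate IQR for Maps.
Q3 ≈ 30, Q1 ≈ 10; IQR ≈ 20.

≈ 20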